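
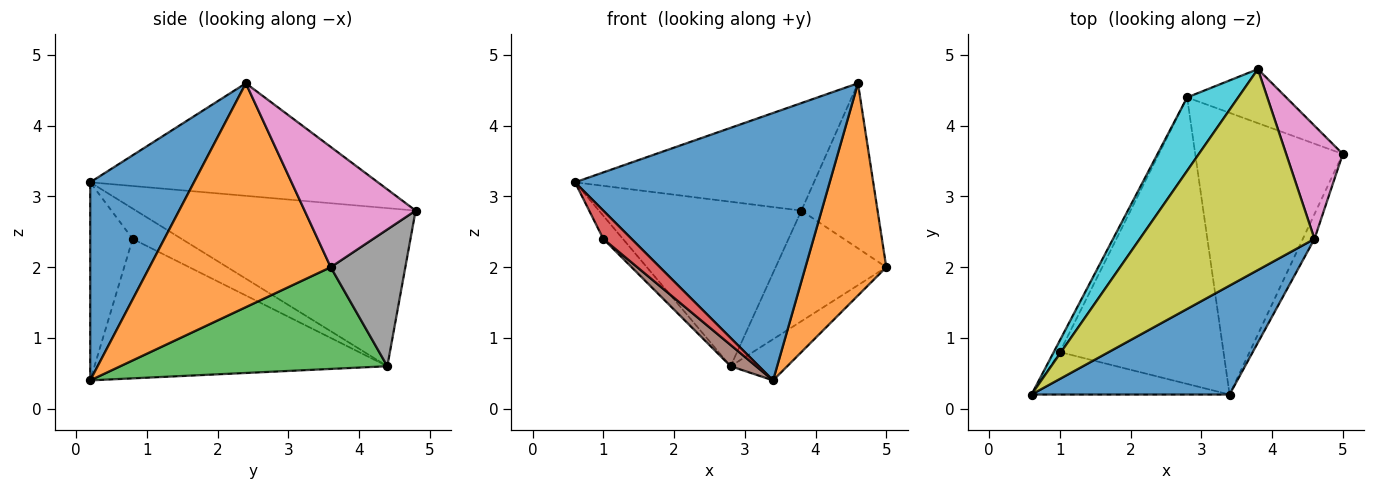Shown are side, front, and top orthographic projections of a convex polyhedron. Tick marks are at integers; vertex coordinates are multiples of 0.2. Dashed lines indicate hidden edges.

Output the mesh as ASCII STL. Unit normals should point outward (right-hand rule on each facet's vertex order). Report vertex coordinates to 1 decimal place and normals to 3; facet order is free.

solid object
 facet normal 0.353 -0.866 0.353
  outer loop
   vertex 4.6 2.4 4.6
   vertex 0.6 0.2 3.2
   vertex 3.4 0.2 0.4
  endloop
 endfacet
 facet normal 0.912 -0.407 -0.047
  outer loop
   vertex 4.6 2.4 4.6
   vertex 3.4 0.2 0.4
   vertex 5.0 3.6 2.0
  endloop
 endfacet
 facet normal 0.564 0.119 -0.817
  outer loop
   vertex 2.8 4.4 0.6
   vertex 5.0 3.6 2.0
   vertex 3.4 0.2 0.4
  endloop
 endfacet
 facet normal -0.640 -0.426 -0.640
  outer loop
   vertex 1.0 0.8 2.4
   vertex 3.4 0.2 0.4
   vertex 0.6 0.2 3.2
  endloop
 endfacet
 facet normal -0.913 0.365 -0.183
  outer loop
   vertex 1.0 0.8 2.4
   vertex 0.6 0.2 3.2
   vertex 2.8 4.4 0.6
  endloop
 endfacet
 facet normal -0.647 -0.056 -0.760
  outer loop
   vertex 1.0 0.8 2.4
   vertex 2.8 4.4 0.6
   vertex 3.4 0.2 0.4
  endloop
 endfacet
 facet normal 0.769 0.528 0.362
  outer loop
   vertex 3.8 4.8 2.8
   vertex 4.6 2.4 4.6
   vertex 5.0 3.6 2.0
  endloop
 endfacet
 facet normal 0.518 0.768 -0.375
  outer loop
   vertex 3.8 4.8 2.8
   vertex 5.0 3.6 2.0
   vertex 2.8 4.4 0.6
  endloop
 endfacet
 facet normal -0.494 0.410 0.767
  outer loop
   vertex 3.8 4.8 2.8
   vertex 0.6 0.2 3.2
   vertex 4.6 2.4 4.6
  endloop
 endfacet
 facet normal -0.784 0.567 0.253
  outer loop
   vertex 3.8 4.8 2.8
   vertex 2.8 4.4 0.6
   vertex 0.6 0.2 3.2
  endloop
 endfacet
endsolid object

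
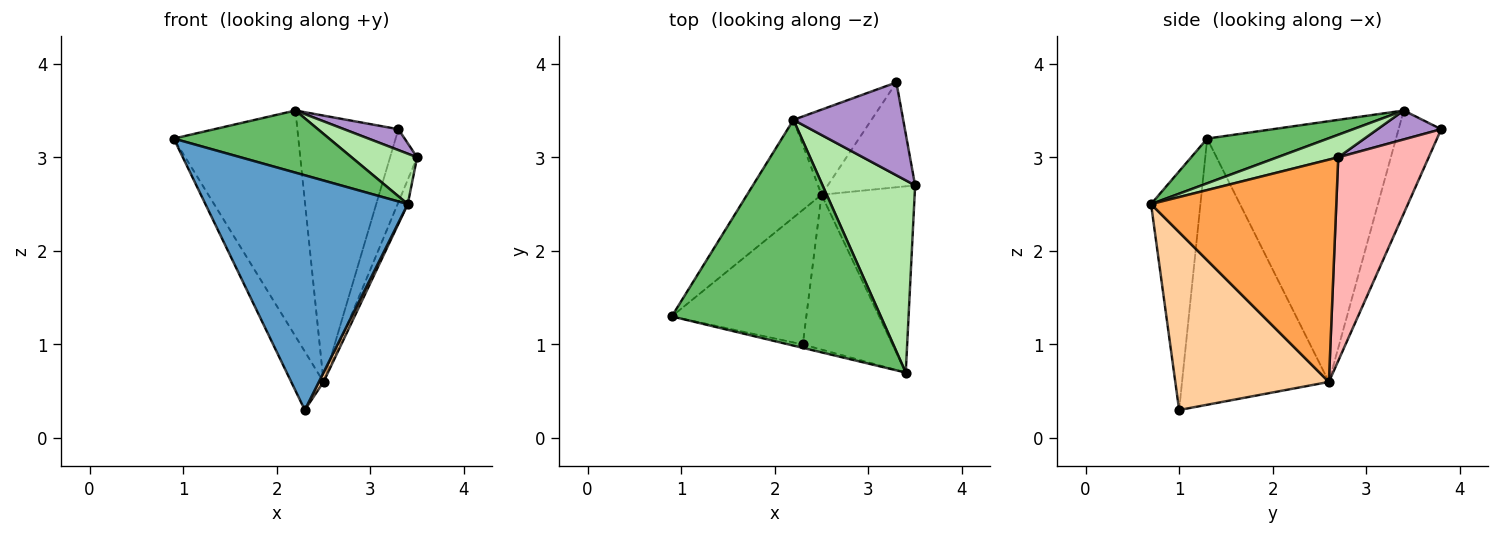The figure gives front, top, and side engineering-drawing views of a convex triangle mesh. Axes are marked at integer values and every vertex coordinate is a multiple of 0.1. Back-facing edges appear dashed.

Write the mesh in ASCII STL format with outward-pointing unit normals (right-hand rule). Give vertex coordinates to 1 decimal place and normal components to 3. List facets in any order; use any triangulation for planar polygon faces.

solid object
 facet normal -0.237 -0.971 -0.014
  outer loop
   vertex 2.3 1.0 0.3
   vertex 3.4 0.7 2.5
   vertex 0.9 1.3 3.2
  endloop
 endfacet
 facet normal -0.876 0.192 -0.443
  outer loop
   vertex 2.5 2.6 0.6
   vertex 2.3 1.0 0.3
   vertex 0.9 1.3 3.2
  endloop
 endfacet
 facet normal 0.921 0.050 -0.386
  outer loop
   vertex 2.5 2.6 0.6
   vertex 3.5 2.7 3.0
   vertex 3.4 0.7 2.5
  endloop
 endfacet
 facet normal 0.893 -0.027 -0.450
  outer loop
   vertex 2.5 2.6 0.6
   vertex 3.4 0.7 2.5
   vertex 2.3 1.0 0.3
  endloop
 endfacet
 facet normal 0.202 -0.260 0.944
  outer loop
   vertex 2.2 3.4 3.5
   vertex 0.9 1.3 3.2
   vertex 3.4 0.7 2.5
  endloop
 endfacet
 facet normal 0.229 -0.247 0.942
  outer loop
   vertex 2.2 3.4 3.5
   vertex 3.4 0.7 2.5
   vertex 3.5 2.7 3.0
  endloop
 endfacet
 facet normal -0.812 0.536 -0.232
  outer loop
   vertex 2.2 3.4 3.5
   vertex 2.5 2.6 0.6
   vertex 0.9 1.3 3.2
  endloop
 endfacet
 facet normal 0.886 0.265 -0.380
  outer loop
   vertex 3.3 3.8 3.3
   vertex 3.5 2.7 3.0
   vertex 2.5 2.6 0.6
  endloop
 endfacet
 facet normal 0.249 -0.212 0.945
  outer loop
   vertex 3.3 3.8 3.3
   vertex 2.2 3.4 3.5
   vertex 3.5 2.7 3.0
  endloop
 endfacet
 facet normal -0.373 0.884 -0.282
  outer loop
   vertex 3.3 3.8 3.3
   vertex 2.5 2.6 0.6
   vertex 2.2 3.4 3.5
  endloop
 endfacet
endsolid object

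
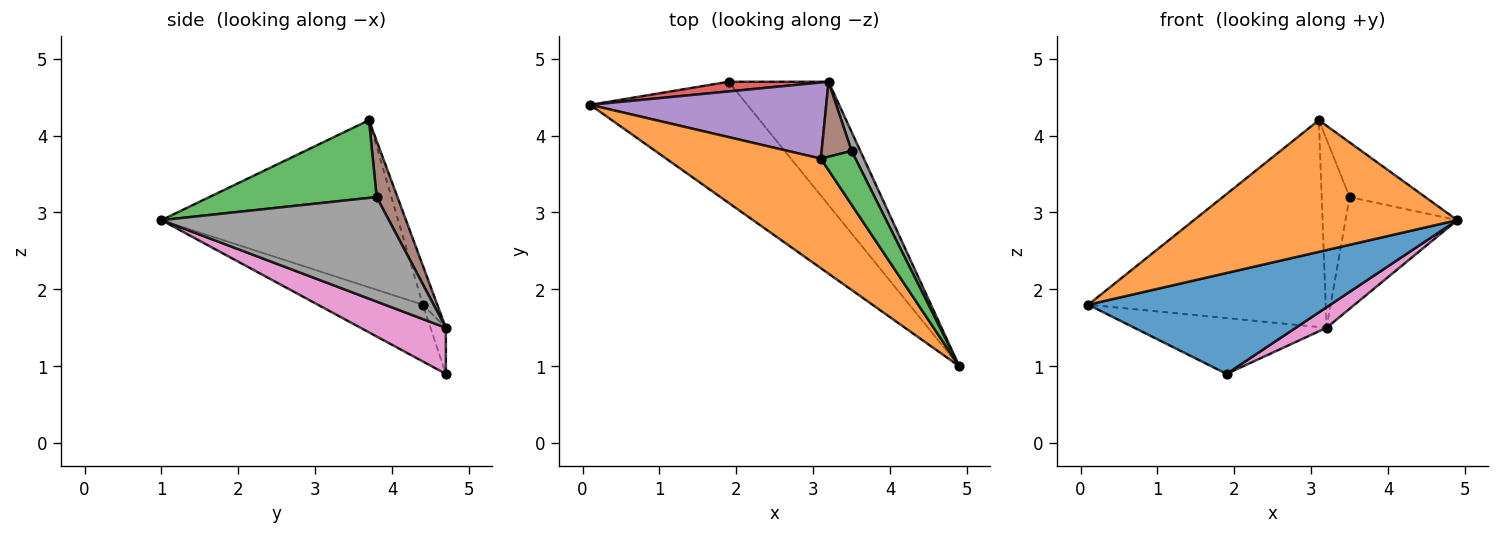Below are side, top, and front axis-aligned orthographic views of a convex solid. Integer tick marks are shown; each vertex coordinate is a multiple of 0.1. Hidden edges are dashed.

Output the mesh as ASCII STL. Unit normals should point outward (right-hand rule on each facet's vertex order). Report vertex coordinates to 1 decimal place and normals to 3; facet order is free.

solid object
 facet normal -0.267 -0.617 -0.740
  outer loop
   vertex 1.9 4.7 0.9
   vertex 4.9 1.0 2.9
   vertex 0.1 4.4 1.8
  endloop
 endfacet
 facet normal -0.569 -0.632 0.526
  outer loop
   vertex 3.1 3.7 4.2
   vertex 0.1 4.4 1.8
   vertex 4.9 1.0 2.9
  endloop
 endfacet
 facet normal 0.844 0.382 0.376
  outer loop
   vertex 3.5 3.8 3.2
   vertex 3.1 3.7 4.2
   vertex 4.9 1.0 2.9
  endloop
 endfacet
 facet normal -0.079 0.982 0.170
  outer loop
   vertex 3.2 4.7 1.5
   vertex 1.9 4.7 0.9
   vertex 0.1 4.4 1.8
  endloop
 endfacet
 facet normal -0.057 0.937 0.345
  outer loop
   vertex 3.2 4.7 1.5
   vertex 0.1 4.4 1.8
   vertex 3.1 3.7 4.2
  endloop
 endfacet
 facet normal 0.569 0.764 0.304
  outer loop
   vertex 3.2 4.7 1.5
   vertex 3.1 3.7 4.2
   vertex 3.5 3.8 3.2
  endloop
 endfacet
 facet normal 0.414 -0.149 -0.898
  outer loop
   vertex 3.2 4.7 1.5
   vertex 4.9 1.0 2.9
   vertex 1.9 4.7 0.9
  endloop
 endfacet
 facet normal 0.895 0.440 0.075
  outer loop
   vertex 3.2 4.7 1.5
   vertex 3.5 3.8 3.2
   vertex 4.9 1.0 2.9
  endloop
 endfacet
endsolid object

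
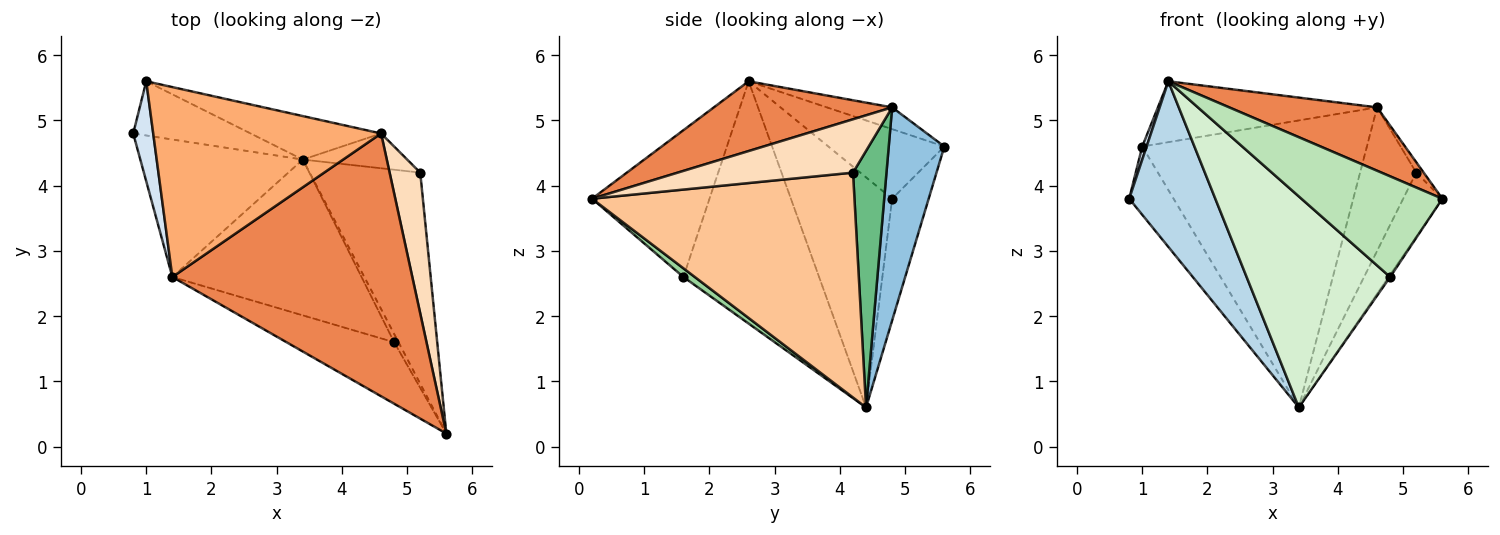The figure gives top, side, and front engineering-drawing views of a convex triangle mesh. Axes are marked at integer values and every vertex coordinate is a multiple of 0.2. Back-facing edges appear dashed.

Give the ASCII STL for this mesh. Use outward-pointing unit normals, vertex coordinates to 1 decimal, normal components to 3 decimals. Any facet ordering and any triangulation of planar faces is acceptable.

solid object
 facet normal -0.542 0.658 -0.523
  outer loop
   vertex 1.0 5.6 4.6
   vertex 3.4 4.4 0.6
   vertex 0.8 4.8 3.8
  endloop
 endfacet
 facet normal 0.238 0.960 -0.146
  outer loop
   vertex 4.6 4.8 5.2
   vertex 3.4 4.4 0.6
   vertex 1.0 5.6 4.6
  endloop
 endfacet
 facet normal -0.671 -0.571 -0.474
  outer loop
   vertex 1.4 2.6 5.6
   vertex 0.8 4.8 3.8
   vertex 3.4 4.4 0.6
  endloop
 endfacet
 facet normal -0.960 -0.036 0.276
  outer loop
   vertex 1.4 2.6 5.6
   vertex 1.0 5.6 4.6
   vertex 0.8 4.8 3.8
  endloop
 endfacet
 facet normal 0.272 -0.226 0.935
  outer loop
   vertex 1.4 2.6 5.6
   vertex 5.6 0.2 3.8
   vertex 4.6 4.8 5.2
  endloop
 endfacet
 facet normal -0.090 0.304 0.948
  outer loop
   vertex 1.4 2.6 5.6
   vertex 4.6 4.8 5.2
   vertex 1.0 5.6 4.6
  endloop
 endfacet
 facet normal 0.889 0.133 -0.437
  outer loop
   vertex 5.2 4.2 4.2
   vertex 5.6 0.2 3.8
   vertex 3.4 4.4 0.6
  endloop
 endfacet
 facet normal 0.867 0.037 0.498
  outer loop
   vertex 5.2 4.2 4.2
   vertex 4.6 4.8 5.2
   vertex 5.6 0.2 3.8
  endloop
 endfacet
 facet normal 0.501 0.841 -0.204
  outer loop
   vertex 5.2 4.2 4.2
   vertex 3.4 4.4 0.6
   vertex 4.6 4.8 5.2
  endloop
 endfacet
 facet normal 0.887 0.127 -0.444
  outer loop
   vertex 4.8 1.6 2.6
   vertex 3.4 4.4 0.6
   vertex 5.6 0.2 3.8
  endloop
 endfacet
 facet normal -0.580 -0.695 -0.425
  outer loop
   vertex 4.8 1.6 2.6
   vertex 5.6 0.2 3.8
   vertex 1.4 2.6 5.6
  endloop
 endfacet
 facet normal -0.605 -0.640 -0.473
  outer loop
   vertex 4.8 1.6 2.6
   vertex 1.4 2.6 5.6
   vertex 3.4 4.4 0.6
  endloop
 endfacet
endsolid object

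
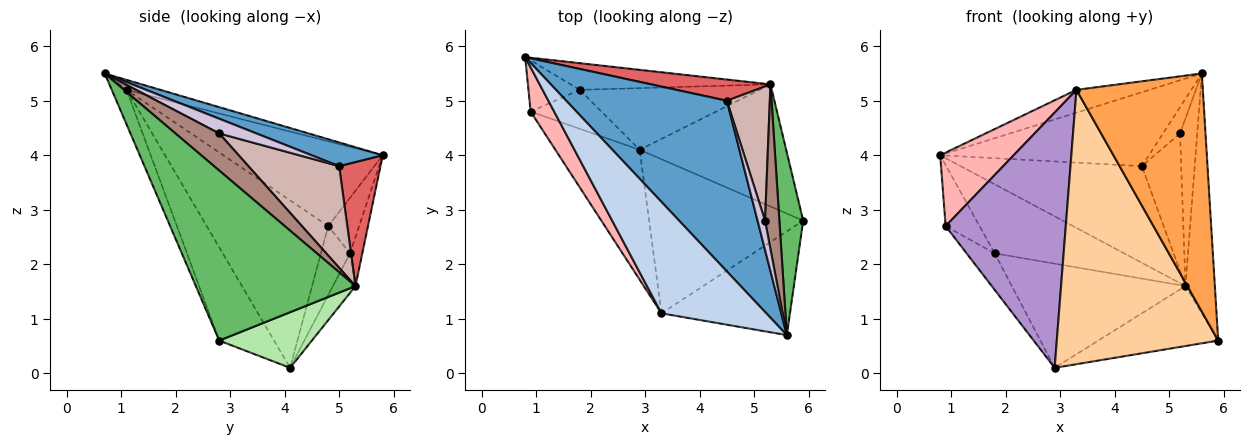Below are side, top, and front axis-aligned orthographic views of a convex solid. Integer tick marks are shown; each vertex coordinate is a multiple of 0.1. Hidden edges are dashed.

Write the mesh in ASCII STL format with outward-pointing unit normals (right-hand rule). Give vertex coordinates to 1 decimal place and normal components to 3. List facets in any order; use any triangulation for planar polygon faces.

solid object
 facet normal 0.134 0.394 0.909
  outer loop
   vertex 4.5 5.0 3.8
   vertex 0.8 5.8 4.0
   vertex 5.6 0.7 5.5
  endloop
 endfacet
 facet normal -0.092 0.200 0.975
  outer loop
   vertex 3.3 1.1 5.2
   vertex 5.6 0.7 5.5
   vertex 0.8 5.8 4.0
  endloop
 endfacet
 facet normal -0.107 -0.912 -0.397
  outer loop
   vertex 3.3 1.1 5.2
   vertex 5.9 2.8 0.6
   vertex 5.6 0.7 5.5
  endloop
 endfacet
 facet normal -0.284 -0.836 -0.469
  outer loop
   vertex 3.3 1.1 5.2
   vertex 2.9 4.1 0.1
   vertex 5.9 2.8 0.6
  endloop
 endfacet
 facet normal 0.974 0.179 0.136
  outer loop
   vertex 5.3 5.3 1.6
   vertex 5.6 0.7 5.5
   vertex 5.9 2.8 0.6
  endloop
 endfacet
 facet normal 0.322 0.417 -0.850
  outer loop
   vertex 5.3 5.3 1.6
   vertex 5.9 2.8 0.6
   vertex 2.9 4.1 0.1
  endloop
 endfacet
 facet normal 0.217 0.953 0.209
  outer loop
   vertex 5.3 5.3 1.6
   vertex 0.8 5.8 4.0
   vertex 4.5 5.0 3.8
  endloop
 endfacet
 facet normal -0.881 -0.406 0.245
  outer loop
   vertex 0.9 4.8 2.7
   vertex 3.3 1.1 5.2
   vertex 0.8 5.8 4.0
  endloop
 endfacet
 facet normal -0.670 -0.662 -0.337
  outer loop
   vertex 0.9 4.8 2.7
   vertex 2.9 4.1 0.1
   vertex 3.3 1.1 5.2
  endloop
 endfacet
 facet normal 0.826 0.377 0.420
  outer loop
   vertex 5.2 2.8 4.4
   vertex 4.5 5.0 3.8
   vertex 5.6 0.7 5.5
  endloop
 endfacet
 facet normal 0.876 0.344 0.339
  outer loop
   vertex 5.2 2.8 4.4
   vertex 5.6 0.7 5.5
   vertex 5.3 5.3 1.6
  endloop
 endfacet
 facet normal 0.855 0.371 0.362
  outer loop
   vertex 5.2 2.8 4.4
   vertex 5.3 5.3 1.6
   vertex 4.5 5.0 3.8
  endloop
 endfacet
 facet normal -0.088 0.929 -0.359
  outer loop
   vertex 1.8 5.2 2.2
   vertex 0.8 5.8 4.0
   vertex 5.3 5.3 1.6
  endloop
 endfacet
 facet normal -0.111 0.855 -0.506
  outer loop
   vertex 1.8 5.2 2.2
   vertex 5.3 5.3 1.6
   vertex 2.9 4.1 0.1
  endloop
 endfacet
 facet normal -0.572 0.628 -0.527
  outer loop
   vertex 1.8 5.2 2.2
   vertex 0.9 4.8 2.7
   vertex 0.8 5.8 4.0
  endloop
 endfacet
 facet normal -0.579 0.558 -0.595
  outer loop
   vertex 1.8 5.2 2.2
   vertex 2.9 4.1 0.1
   vertex 0.9 4.8 2.7
  endloop
 endfacet
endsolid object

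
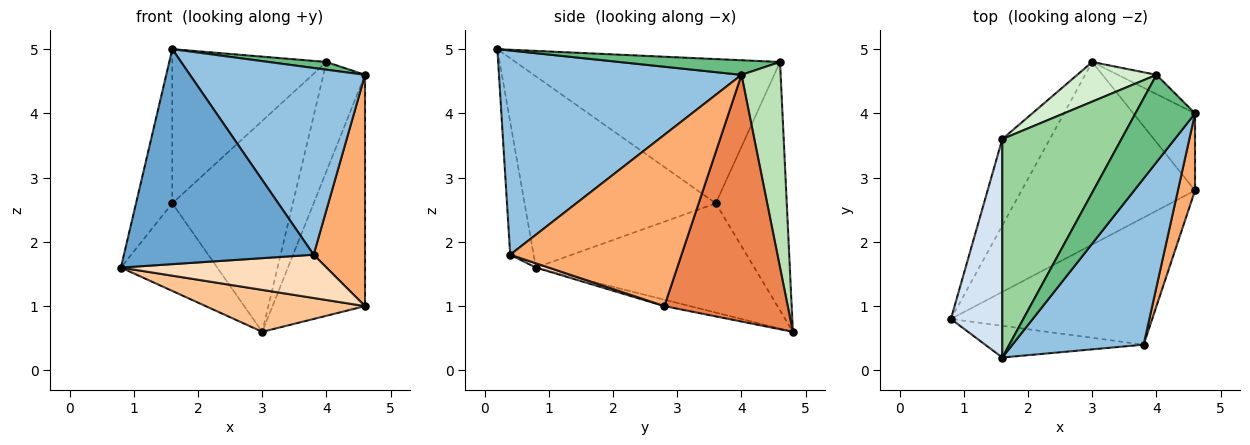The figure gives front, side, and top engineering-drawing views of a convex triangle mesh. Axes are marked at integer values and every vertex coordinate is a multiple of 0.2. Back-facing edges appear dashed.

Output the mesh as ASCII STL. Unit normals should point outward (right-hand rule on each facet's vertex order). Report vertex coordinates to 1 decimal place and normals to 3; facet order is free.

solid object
 facet normal -0.121 -0.982 -0.145
  outer loop
   vertex 3.8 0.4 1.8
   vertex 1.6 0.2 5.0
   vertex 0.8 0.8 1.6
  endloop
 endfacet
 facet normal 0.719 -0.519 0.462
  outer loop
   vertex 3.8 0.4 1.8
   vertex 4.6 4.0 4.6
   vertex 1.6 0.2 5.0
  endloop
 endfacet
 facet normal -0.850 0.375 -0.370
  outer loop
   vertex 1.6 3.6 2.6
   vertex 3.0 4.8 0.6
   vertex 0.8 0.8 1.6
  endloop
 endfacet
 facet normal -0.950 0.180 0.255
  outer loop
   vertex 1.6 3.6 2.6
   vertex 0.8 0.8 1.6
   vertex 1.6 0.2 5.0
  endloop
 endfacet
 facet normal 0.784 0.588 -0.196
  outer loop
   vertex 4.6 2.8 1.0
   vertex 3.0 4.8 0.6
   vertex 4.6 4.0 4.6
  endloop
 endfacet
 facet normal 0.953 -0.286 0.095
  outer loop
   vertex 4.6 2.8 1.0
   vertex 4.6 4.0 4.6
   vertex 3.8 0.4 1.8
  endloop
 endfacet
 facet normal -0.036 -0.224 -0.974
  outer loop
   vertex 4.6 2.8 1.0
   vertex 0.8 0.8 1.6
   vertex 3.0 4.8 0.6
  endloop
 endfacet
 facet normal 0.020 -0.322 -0.946
  outer loop
   vertex 4.6 2.8 1.0
   vertex 3.8 0.4 1.8
   vertex 0.8 0.8 1.6
  endloop
 endfacet
 facet normal 0.237 -0.085 0.968
  outer loop
   vertex 4.0 4.6 4.8
   vertex 1.6 0.2 5.0
   vertex 4.6 4.0 4.6
  endloop
 endfacet
 facet normal -0.703 0.410 0.581
  outer loop
   vertex 4.0 4.6 4.8
   vertex 1.6 3.6 2.6
   vertex 1.6 0.2 5.0
  endloop
 endfacet
 facet normal 0.680 0.722 -0.127
  outer loop
   vertex 4.0 4.6 4.8
   vertex 4.6 4.0 4.6
   vertex 3.0 4.8 0.6
  endloop
 endfacet
 facet normal -0.501 0.851 0.160
  outer loop
   vertex 4.0 4.6 4.8
   vertex 3.0 4.8 0.6
   vertex 1.6 3.6 2.6
  endloop
 endfacet
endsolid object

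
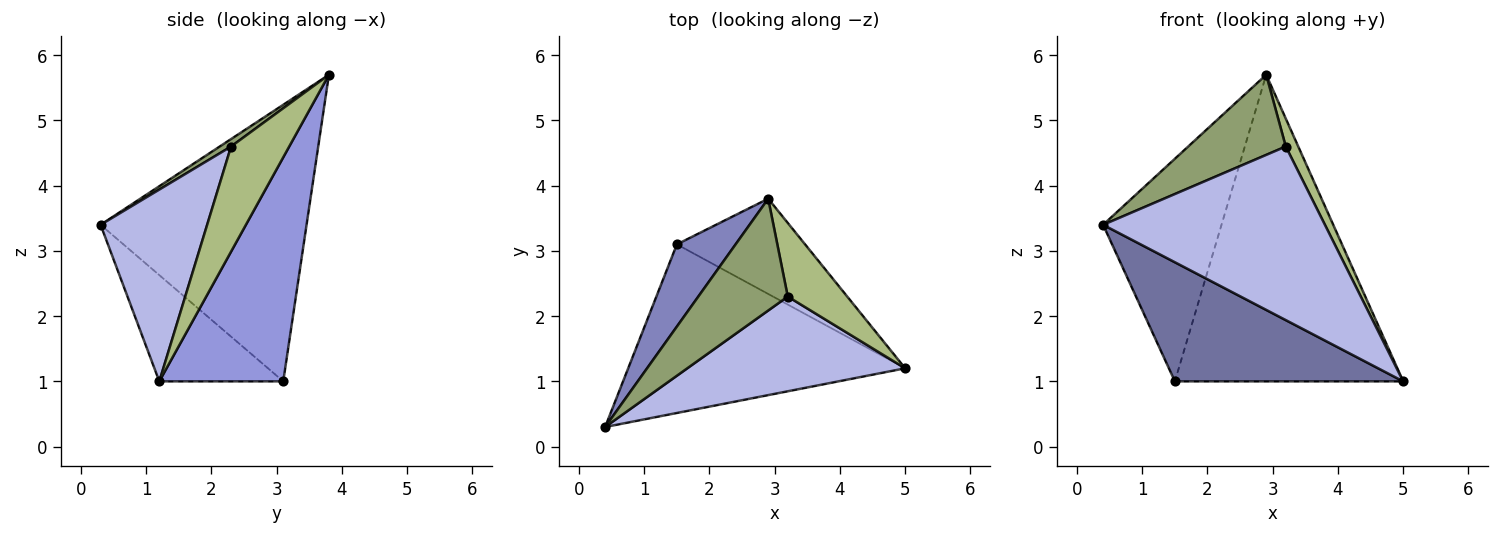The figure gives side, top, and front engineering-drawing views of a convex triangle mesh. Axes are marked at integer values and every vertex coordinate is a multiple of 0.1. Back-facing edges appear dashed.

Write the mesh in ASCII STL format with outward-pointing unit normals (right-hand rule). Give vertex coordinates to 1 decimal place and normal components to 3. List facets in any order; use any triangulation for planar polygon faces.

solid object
 facet normal -0.299 -0.551 -0.779
  outer loop
   vertex 1.5 3.1 1.0
   vertex 5.0 1.2 1.0
   vertex 0.4 0.3 3.4
  endloop
 endfacet
 facet normal -0.853 0.490 0.181
  outer loop
   vertex 1.5 3.1 1.0
   vertex 0.4 0.3 3.4
   vertex 2.9 3.8 5.7
  endloop
 endfacet
 facet normal 0.460 0.848 -0.263
  outer loop
   vertex 1.5 3.1 1.0
   vertex 2.9 3.8 5.7
   vertex 5.0 1.2 1.0
  endloop
 endfacet
 facet normal 0.389 -0.809 0.441
  outer loop
   vertex 3.2 2.3 4.6
   vertex 0.4 0.3 3.4
   vertex 5.0 1.2 1.0
  endloop
 endfacet
 facet normal 0.068 -0.581 0.811
  outer loop
   vertex 3.2 2.3 4.6
   vertex 2.9 3.8 5.7
   vertex 0.4 0.3 3.4
  endloop
 endfacet
 facet normal 0.856 -0.184 0.484
  outer loop
   vertex 3.2 2.3 4.6
   vertex 5.0 1.2 1.0
   vertex 2.9 3.8 5.7
  endloop
 endfacet
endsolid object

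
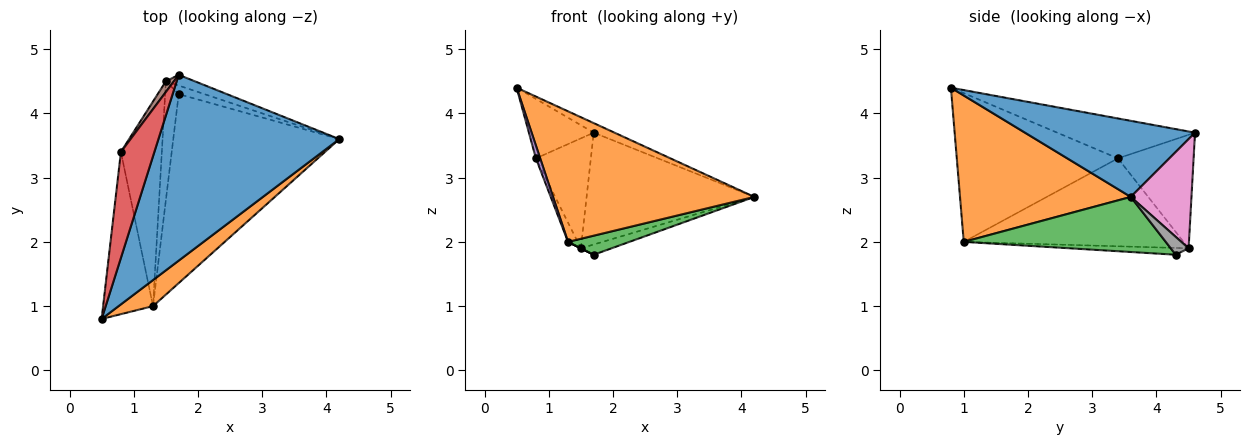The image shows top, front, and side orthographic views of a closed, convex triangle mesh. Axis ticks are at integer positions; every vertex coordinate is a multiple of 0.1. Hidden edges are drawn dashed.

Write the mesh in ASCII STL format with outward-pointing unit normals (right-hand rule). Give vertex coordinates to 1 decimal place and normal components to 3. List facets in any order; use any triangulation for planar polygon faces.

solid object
 facet normal 0.387 0.047 0.921
  outer loop
   vertex 1.7 4.6 3.7
   vertex 0.5 0.8 4.4
   vertex 4.2 3.6 2.7
  endloop
 endfacet
 facet normal 0.640 -0.754 0.150
  outer loop
   vertex 1.3 1.0 2.0
   vertex 4.2 3.6 2.7
   vertex 0.5 0.8 4.4
  endloop
 endfacet
 facet normal 0.313 -0.095 -0.945
  outer loop
   vertex 1.3 1.0 2.0
   vertex 1.7 4.3 1.8
   vertex 4.2 3.6 2.7
  endloop
 endfacet
 facet normal -0.721 0.339 0.605
  outer loop
   vertex 0.8 3.4 3.3
   vertex 0.5 0.8 4.4
   vertex 1.7 4.6 3.7
  endloop
 endfacet
 facet normal -0.948 -0.025 -0.318
  outer loop
   vertex 0.8 3.4 3.3
   vertex 1.3 1.0 2.0
   vertex 0.5 0.8 4.4
  endloop
 endfacet
 facet normal -0.808 0.587 0.057
  outer loop
   vertex 1.5 4.5 1.9
   vertex 0.8 3.4 3.3
   vertex 1.7 4.6 3.7
  endloop
 endfacet
 facet normal 0.339 0.937 -0.090
  outer loop
   vertex 1.5 4.5 1.9
   vertex 1.7 4.6 3.7
   vertex 4.2 3.6 2.7
  endloop
 endfacet
 facet normal 0.407 0.700 -0.586
  outer loop
   vertex 1.5 4.5 1.9
   vertex 4.2 3.6 2.7
   vertex 1.7 4.3 1.8
  endloop
 endfacet
 facet normal -0.447 0.000 -0.894
  outer loop
   vertex 1.5 4.5 1.9
   vertex 1.7 4.3 1.8
   vertex 1.3 1.0 2.0
  endloop
 endfacet
 facet normal -0.906 0.040 -0.422
  outer loop
   vertex 1.5 4.5 1.9
   vertex 1.3 1.0 2.0
   vertex 0.8 3.4 3.3
  endloop
 endfacet
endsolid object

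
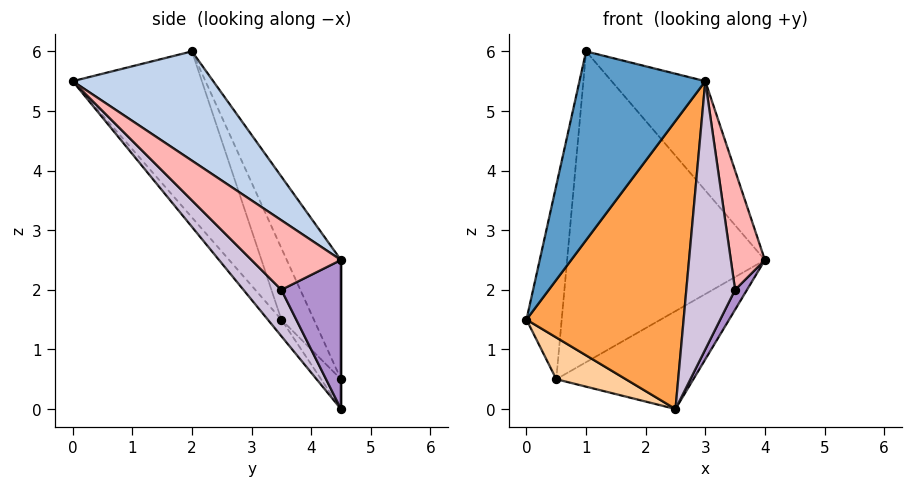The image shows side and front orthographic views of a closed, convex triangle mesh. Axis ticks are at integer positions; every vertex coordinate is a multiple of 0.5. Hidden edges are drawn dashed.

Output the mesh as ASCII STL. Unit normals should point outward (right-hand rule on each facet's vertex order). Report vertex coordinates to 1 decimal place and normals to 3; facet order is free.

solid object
 facet normal -0.714 -0.696 -0.073
  outer loop
   vertex 1.0 2.0 6.0
   vertex 0.0 3.5 1.5
   vertex 3.0 0.0 5.5
  endloop
 endfacet
 facet normal 0.557 0.371 0.743
  outer loop
   vertex 1.0 2.0 6.0
   vertex 3.0 0.0 5.5
   vertex 4.0 4.5 2.5
  endloop
 endfacet
 facet normal -0.067 -0.775 -0.628
  outer loop
   vertex 2.5 4.5 0.0
   vertex 3.0 0.0 5.5
   vertex 0.0 3.5 1.5
  endloop
 endfacet
 facet normal -0.185 -0.647 -0.740
  outer loop
   vertex 0.5 4.5 0.5
   vertex 2.5 4.5 0.0
   vertex 0.0 3.5 1.5
  endloop
 endfacet
 facet normal 0.000 1.000 0.000
  outer loop
   vertex 0.5 4.5 0.5
   vertex 4.0 4.5 2.5
   vertex 2.5 4.5 0.0
  endloop
 endfacet
 facet normal -0.631 0.683 0.368
  outer loop
   vertex 0.5 4.5 0.5
   vertex 0.0 3.5 1.5
   vertex 1.0 2.0 6.0
  endloop
 endfacet
 facet normal -0.240 0.875 0.420
  outer loop
   vertex 0.5 4.5 0.5
   vertex 1.0 2.0 6.0
   vertex 4.0 4.5 2.5
  endloop
 endfacet
 facet normal 0.912 -0.347 -0.217
  outer loop
   vertex 3.5 3.5 2.0
   vertex 4.0 4.5 2.5
   vertex 3.0 0.0 5.5
  endloop
 endfacet
 facet normal 0.845 -0.169 -0.507
  outer loop
   vertex 3.5 3.5 2.0
   vertex 2.5 4.5 0.0
   vertex 4.0 4.5 2.5
  endloop
 endfacet
 facet normal 0.503 -0.646 -0.574
  outer loop
   vertex 3.5 3.5 2.0
   vertex 3.0 0.0 5.5
   vertex 2.5 4.5 0.0
  endloop
 endfacet
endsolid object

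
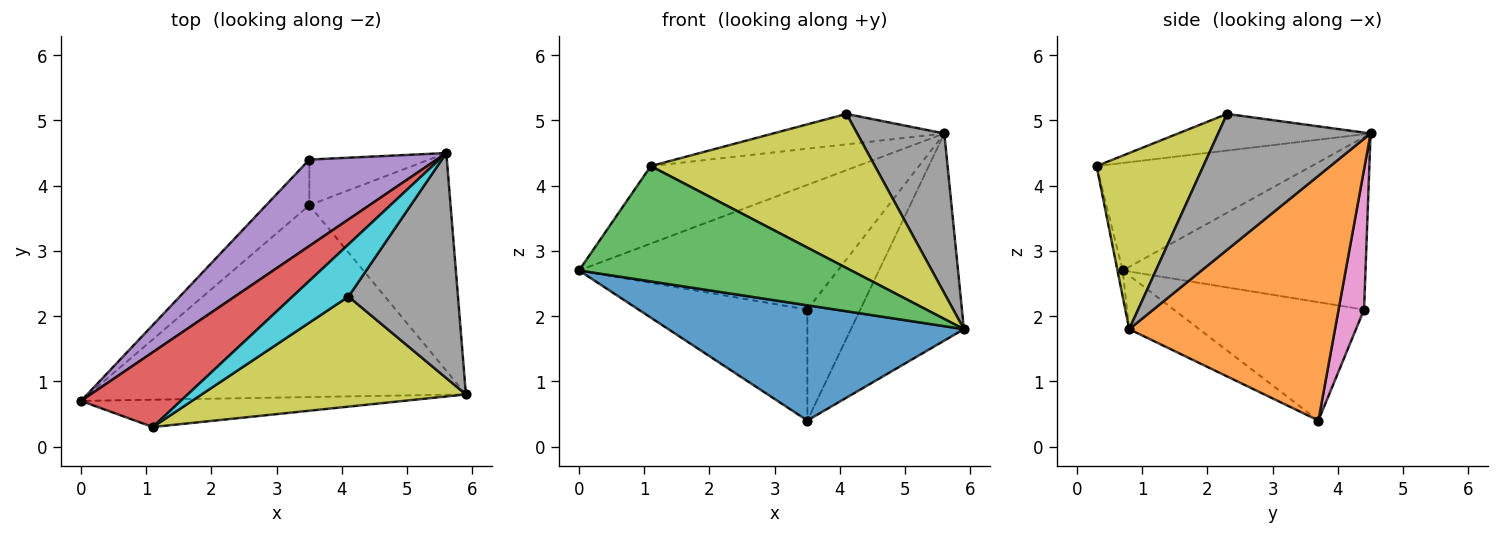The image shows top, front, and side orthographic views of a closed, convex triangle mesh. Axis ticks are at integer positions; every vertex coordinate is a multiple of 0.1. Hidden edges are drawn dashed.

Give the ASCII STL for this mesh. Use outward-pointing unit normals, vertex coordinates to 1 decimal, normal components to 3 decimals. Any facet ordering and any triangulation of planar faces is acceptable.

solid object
 facet normal -0.121 -0.511 -0.851
  outer loop
   vertex 3.5 3.7 0.4
   vertex 5.9 0.8 1.8
   vertex 0.0 0.7 2.7
  endloop
 endfacet
 facet normal 0.782 0.429 -0.451
  outer loop
   vertex 3.5 3.7 0.4
   vertex 5.6 4.5 4.8
   vertex 5.9 0.8 1.8
  endloop
 endfacet
 facet normal -0.019 -0.973 -0.230
  outer loop
   vertex 1.1 0.3 4.3
   vertex 0.0 0.7 2.7
   vertex 5.9 0.8 1.8
  endloop
 endfacet
 facet normal -0.599 0.576 0.556
  outer loop
   vertex 1.1 0.3 4.3
   vertex 5.6 4.5 4.8
   vertex 0.0 0.7 2.7
  endloop
 endfacet
 facet normal -0.611 0.651 0.451
  outer loop
   vertex 3.5 4.4 2.1
   vertex 0.0 0.7 2.7
   vertex 5.6 4.5 4.8
  endloop
 endfacet
 facet normal -0.722 0.640 -0.264
  outer loop
   vertex 3.5 4.4 2.1
   vertex 3.5 3.7 0.4
   vertex 0.0 0.7 2.7
  endloop
 endfacet
 facet normal 0.407 0.845 -0.348
  outer loop
   vertex 3.5 4.4 2.1
   vertex 5.6 4.5 4.8
   vertex 3.5 3.7 0.4
  endloop
 endfacet
 facet normal 0.711 -0.407 0.573
  outer loop
   vertex 4.1 2.3 5.1
   vertex 5.9 0.8 1.8
   vertex 5.6 4.5 4.8
  endloop
 endfacet
 facet normal 0.361 -0.759 0.542
  outer loop
   vertex 4.1 2.3 5.1
   vertex 1.1 0.3 4.3
   vertex 5.9 0.8 1.8
  endloop
 endfacet
 facet normal -0.493 0.438 0.752
  outer loop
   vertex 4.1 2.3 5.1
   vertex 5.6 4.5 4.8
   vertex 1.1 0.3 4.3
  endloop
 endfacet
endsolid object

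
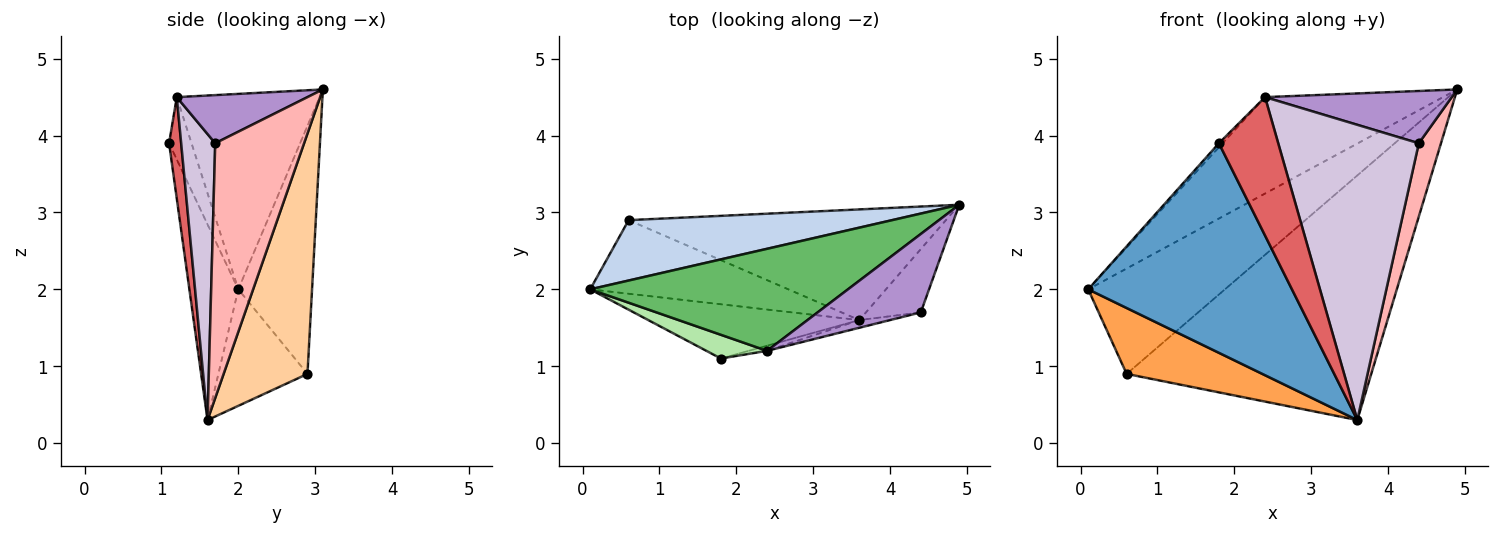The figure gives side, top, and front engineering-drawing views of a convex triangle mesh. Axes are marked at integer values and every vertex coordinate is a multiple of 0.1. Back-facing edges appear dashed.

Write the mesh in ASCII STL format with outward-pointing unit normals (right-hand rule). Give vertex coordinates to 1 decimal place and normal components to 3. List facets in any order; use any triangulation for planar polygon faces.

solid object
 facet normal -0.226 -0.943 -0.244
  outer loop
   vertex 3.6 1.6 0.3
   vertex 1.8 1.1 3.9
   vertex 0.1 2.0 2.0
  endloop
 endfacet
 facet normal -0.424 0.786 0.450
  outer loop
   vertex 0.6 2.9 0.9
   vertex 0.1 2.0 2.0
   vertex 4.9 3.1 4.6
  endloop
 endfacet
 facet normal -0.401 -0.611 -0.682
  outer loop
   vertex 0.6 2.9 0.9
   vertex 3.6 1.6 0.3
   vertex 0.1 2.0 2.0
  endloop
 endfacet
 facet normal 0.298 0.870 -0.393
  outer loop
   vertex 0.6 2.9 0.9
   vertex 4.9 3.1 4.6
   vertex 3.6 1.6 0.3
  endloop
 endfacet
 facet normal -0.483 0.602 0.637
  outer loop
   vertex 2.4 1.2 4.5
   vertex 4.9 3.1 4.6
   vertex 0.1 2.0 2.0
  endloop
 endfacet
 facet normal -0.712 0.117 0.692
  outer loop
   vertex 2.4 1.2 4.5
   vertex 0.1 2.0 2.0
   vertex 1.8 1.1 3.9
  endloop
 endfacet
 facet normal 0.199 -0.979 -0.036
  outer loop
   vertex 2.4 1.2 4.5
   vertex 1.8 1.1 3.9
   vertex 3.6 1.6 0.3
  endloop
 endfacet
 facet normal 0.950 -0.237 -0.204
  outer loop
   vertex 4.4 1.7 3.9
   vertex 3.6 1.6 0.3
   vertex 4.9 3.1 4.6
  endloop
 endfacet
 facet normal 0.362 -0.517 0.776
  outer loop
   vertex 4.4 1.7 3.9
   vertex 4.9 3.1 4.6
   vertex 2.4 1.2 4.5
  endloop
 endfacet
 facet normal 0.235 -0.972 -0.025
  outer loop
   vertex 4.4 1.7 3.9
   vertex 2.4 1.2 4.5
   vertex 3.6 1.6 0.3
  endloop
 endfacet
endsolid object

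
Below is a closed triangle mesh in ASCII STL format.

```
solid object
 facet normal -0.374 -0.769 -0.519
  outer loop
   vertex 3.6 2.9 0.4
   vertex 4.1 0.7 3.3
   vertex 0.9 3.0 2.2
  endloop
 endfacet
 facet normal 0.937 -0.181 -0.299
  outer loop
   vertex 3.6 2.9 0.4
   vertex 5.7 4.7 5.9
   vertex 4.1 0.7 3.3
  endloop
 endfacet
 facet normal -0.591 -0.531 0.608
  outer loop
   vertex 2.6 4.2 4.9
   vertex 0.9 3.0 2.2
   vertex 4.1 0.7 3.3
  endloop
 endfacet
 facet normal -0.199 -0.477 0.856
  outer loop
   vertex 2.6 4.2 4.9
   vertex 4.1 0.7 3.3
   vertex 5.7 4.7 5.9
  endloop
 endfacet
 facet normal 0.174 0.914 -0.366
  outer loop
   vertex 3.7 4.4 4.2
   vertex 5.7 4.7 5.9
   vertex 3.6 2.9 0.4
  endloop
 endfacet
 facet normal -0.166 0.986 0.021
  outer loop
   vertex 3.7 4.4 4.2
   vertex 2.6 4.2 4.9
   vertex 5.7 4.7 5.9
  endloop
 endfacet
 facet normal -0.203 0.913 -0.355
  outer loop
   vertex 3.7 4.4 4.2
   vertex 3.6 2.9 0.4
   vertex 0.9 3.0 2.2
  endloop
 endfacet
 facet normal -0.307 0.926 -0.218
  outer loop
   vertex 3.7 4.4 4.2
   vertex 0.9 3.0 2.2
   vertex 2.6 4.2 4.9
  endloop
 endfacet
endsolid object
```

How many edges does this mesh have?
12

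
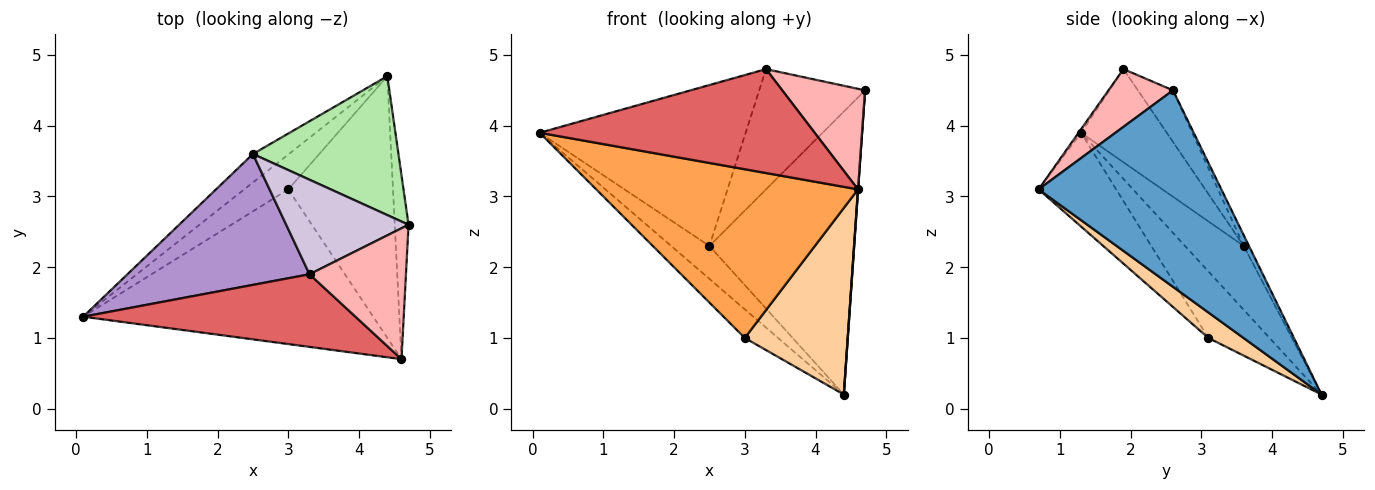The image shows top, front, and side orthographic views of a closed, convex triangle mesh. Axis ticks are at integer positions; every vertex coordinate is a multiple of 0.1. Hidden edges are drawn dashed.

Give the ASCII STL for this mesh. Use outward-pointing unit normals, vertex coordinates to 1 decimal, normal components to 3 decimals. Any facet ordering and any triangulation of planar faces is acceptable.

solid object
 facet normal 0.998 -0.001 -0.070
  outer loop
   vertex 4.6 0.7 3.1
   vertex 4.4 4.7 0.2
   vertex 4.7 2.6 4.5
  endloop
 endfacet
 facet normal -0.759 0.413 -0.503
  outer loop
   vertex 3.0 3.1 1.0
   vertex 0.1 1.3 3.9
   vertex 4.4 4.7 0.2
  endloop
 endfacet
 facet normal -0.213 -0.720 -0.660
  outer loop
   vertex 3.0 3.1 1.0
   vertex 4.6 0.7 3.1
   vertex 0.1 1.3 3.9
  endloop
 endfacet
 facet normal 0.194 -0.569 -0.799
  outer loop
   vertex 3.0 3.1 1.0
   vertex 4.4 4.7 0.2
   vertex 4.6 0.7 3.1
  endloop
 endfacet
 facet normal -0.758 0.494 -0.427
  outer loop
   vertex 2.5 3.6 2.3
   vertex 4.4 4.7 0.2
   vertex 0.1 1.3 3.9
  endloop
 endfacet
 facet normal -0.033 0.897 0.440
  outer loop
   vertex 2.5 3.6 2.3
   vertex 4.7 2.6 4.5
   vertex 4.4 4.7 0.2
  endloop
 endfacet
 facet normal -0.007 -0.820 0.573
  outer loop
   vertex 3.3 1.9 4.8
   vertex 0.1 1.3 3.9
   vertex 4.6 0.7 3.1
  endloop
 endfacet
 facet normal 0.429 -0.550 0.716
  outer loop
   vertex 3.3 1.9 4.8
   vertex 4.6 0.7 3.1
   vertex 4.7 2.6 4.5
  endloop
 endfacet
 facet normal -0.307 0.738 0.600
  outer loop
   vertex 3.3 1.9 4.8
   vertex 2.5 3.6 2.3
   vertex 0.1 1.3 3.9
  endloop
 endfacet
 facet normal -0.252 0.761 0.598
  outer loop
   vertex 3.3 1.9 4.8
   vertex 4.7 2.6 4.5
   vertex 2.5 3.6 2.3
  endloop
 endfacet
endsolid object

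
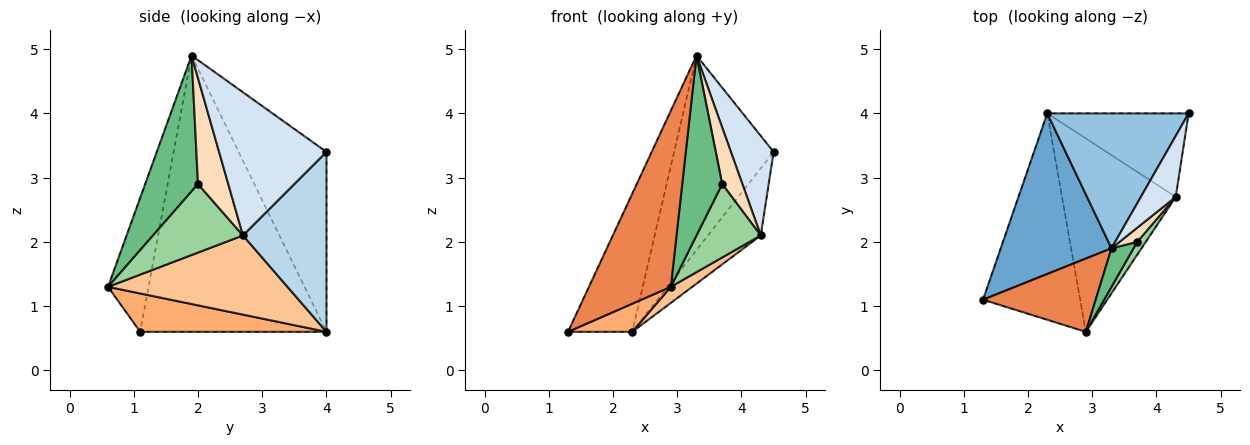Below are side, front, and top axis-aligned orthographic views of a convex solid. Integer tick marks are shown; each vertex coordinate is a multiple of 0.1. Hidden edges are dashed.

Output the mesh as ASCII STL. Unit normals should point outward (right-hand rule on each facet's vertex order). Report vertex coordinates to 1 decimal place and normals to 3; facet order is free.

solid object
 facet normal -0.884 0.305 0.354
  outer loop
   vertex 3.3 1.9 4.9
   vertex 2.3 4.0 0.6
   vertex 1.3 1.1 0.6
  endloop
 endfacet
 facet normal -0.587 0.665 0.461
  outer loop
   vertex 3.3 1.9 4.9
   vertex 4.5 4.0 3.4
   vertex 2.3 4.0 0.6
  endloop
 endfacet
 facet normal 0.704 0.445 -0.553
  outer loop
   vertex 4.3 2.7 2.1
   vertex 2.3 4.0 0.6
   vertex 4.5 4.0 3.4
  endloop
 endfacet
 facet normal 0.906 -0.360 0.221
  outer loop
   vertex 4.3 2.7 2.1
   vertex 4.5 4.0 3.4
   vertex 3.3 1.9 4.9
  endloop
 endfacet
 facet normal -0.415 -0.840 0.349
  outer loop
   vertex 2.9 0.6 1.3
   vertex 3.3 1.9 4.9
   vertex 1.3 1.1 0.6
  endloop
 endfacet
 facet normal 0.364 -0.126 -0.923
  outer loop
   vertex 2.9 0.6 1.3
   vertex 1.3 1.1 0.6
   vertex 2.3 4.0 0.6
  endloop
 endfacet
 facet normal 0.570 -0.068 -0.819
  outer loop
   vertex 2.9 0.6 1.3
   vertex 2.3 4.0 0.6
   vertex 4.3 2.7 2.1
  endloop
 endfacet
 facet normal 0.824 -0.549 0.137
  outer loop
   vertex 3.7 2.0 2.9
   vertex 4.3 2.7 2.1
   vertex 3.3 1.9 4.9
  endloop
 endfacet
 facet normal 0.791 -0.598 0.128
  outer loop
   vertex 3.7 2.0 2.9
   vertex 3.3 1.9 4.9
   vertex 2.9 0.6 1.3
  endloop
 endfacet
 facet normal 0.810 -0.578 0.101
  outer loop
   vertex 3.7 2.0 2.9
   vertex 2.9 0.6 1.3
   vertex 4.3 2.7 2.1
  endloop
 endfacet
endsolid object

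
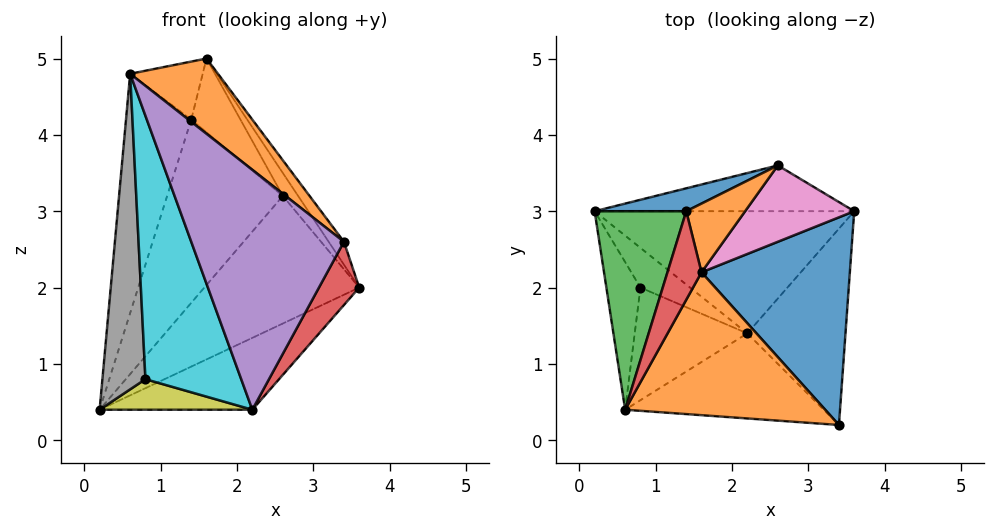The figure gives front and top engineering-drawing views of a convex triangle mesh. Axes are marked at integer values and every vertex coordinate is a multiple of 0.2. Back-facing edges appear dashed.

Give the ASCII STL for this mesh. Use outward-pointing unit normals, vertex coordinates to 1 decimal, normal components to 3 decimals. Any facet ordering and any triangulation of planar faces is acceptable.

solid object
 facet normal 0.823 0.062 0.565
  outer loop
   vertex 1.6 2.2 5.0
   vertex 3.4 0.2 2.6
   vertex 3.6 3.0 2.0
  endloop
 endfacet
 facet normal 0.552 -0.389 0.738
  outer loop
   vertex 0.6 0.4 4.8
   vertex 3.4 0.2 2.6
   vertex 1.6 2.2 5.0
  endloop
 endfacet
 facet normal 0.376 0.470 -0.799
  outer loop
   vertex 2.2 1.4 0.4
   vertex 0.2 3.0 0.4
   vertex 3.6 3.0 2.0
  endloop
 endfacet
 facet normal 0.821 -0.175 -0.543
  outer loop
   vertex 2.2 1.4 0.4
   vertex 3.6 3.0 2.0
   vertex 3.4 0.2 2.6
  endloop
 endfacet
 facet normal -0.313 -0.895 -0.317
  outer loop
   vertex 2.2 1.4 0.4
   vertex 3.4 0.2 2.6
   vertex 0.6 0.4 4.8
  endloop
 endfacet
 facet normal 0.157 0.929 -0.334
  outer loop
   vertex 2.6 3.6 3.2
   vertex 3.6 3.0 2.0
   vertex 0.2 3.0 0.4
  endloop
 endfacet
 facet normal 0.797 0.173 0.578
  outer loop
   vertex 2.6 3.6 3.2
   vertex 1.6 2.2 5.0
   vertex 3.6 3.0 2.0
  endloop
 endfacet
 facet normal -0.775 -0.572 -0.268
  outer loop
   vertex 0.8 2.0 0.8
   vertex 0.6 0.4 4.8
   vertex 0.2 3.0 0.4
  endloop
 endfacet
 facet normal -0.438 -0.548 -0.712
  outer loop
   vertex 0.8 2.0 0.8
   vertex 0.2 3.0 0.4
   vertex 2.2 1.4 0.4
  endloop
 endfacet
 facet normal -0.452 -0.820 -0.351
  outer loop
   vertex 0.8 2.0 0.8
   vertex 2.2 1.4 0.4
   vertex 0.6 0.4 4.8
  endloop
 endfacet
 facet normal -0.366 0.924 0.115
  outer loop
   vertex 1.4 3.0 4.2
   vertex 2.6 3.6 3.2
   vertex 0.2 3.0 0.4
  endloop
 endfacet
 facet normal 0.198 0.717 0.668
  outer loop
   vertex 1.4 3.0 4.2
   vertex 1.6 2.2 5.0
   vertex 2.6 3.6 3.2
  endloop
 endfacet
 facet normal -0.896 0.341 0.283
  outer loop
   vertex 1.4 3.0 4.2
   vertex 0.2 3.0 0.4
   vertex 0.6 0.4 4.8
  endloop
 endfacet
 facet normal -0.756 0.359 0.548
  outer loop
   vertex 1.4 3.0 4.2
   vertex 0.6 0.4 4.8
   vertex 1.6 2.2 5.0
  endloop
 endfacet
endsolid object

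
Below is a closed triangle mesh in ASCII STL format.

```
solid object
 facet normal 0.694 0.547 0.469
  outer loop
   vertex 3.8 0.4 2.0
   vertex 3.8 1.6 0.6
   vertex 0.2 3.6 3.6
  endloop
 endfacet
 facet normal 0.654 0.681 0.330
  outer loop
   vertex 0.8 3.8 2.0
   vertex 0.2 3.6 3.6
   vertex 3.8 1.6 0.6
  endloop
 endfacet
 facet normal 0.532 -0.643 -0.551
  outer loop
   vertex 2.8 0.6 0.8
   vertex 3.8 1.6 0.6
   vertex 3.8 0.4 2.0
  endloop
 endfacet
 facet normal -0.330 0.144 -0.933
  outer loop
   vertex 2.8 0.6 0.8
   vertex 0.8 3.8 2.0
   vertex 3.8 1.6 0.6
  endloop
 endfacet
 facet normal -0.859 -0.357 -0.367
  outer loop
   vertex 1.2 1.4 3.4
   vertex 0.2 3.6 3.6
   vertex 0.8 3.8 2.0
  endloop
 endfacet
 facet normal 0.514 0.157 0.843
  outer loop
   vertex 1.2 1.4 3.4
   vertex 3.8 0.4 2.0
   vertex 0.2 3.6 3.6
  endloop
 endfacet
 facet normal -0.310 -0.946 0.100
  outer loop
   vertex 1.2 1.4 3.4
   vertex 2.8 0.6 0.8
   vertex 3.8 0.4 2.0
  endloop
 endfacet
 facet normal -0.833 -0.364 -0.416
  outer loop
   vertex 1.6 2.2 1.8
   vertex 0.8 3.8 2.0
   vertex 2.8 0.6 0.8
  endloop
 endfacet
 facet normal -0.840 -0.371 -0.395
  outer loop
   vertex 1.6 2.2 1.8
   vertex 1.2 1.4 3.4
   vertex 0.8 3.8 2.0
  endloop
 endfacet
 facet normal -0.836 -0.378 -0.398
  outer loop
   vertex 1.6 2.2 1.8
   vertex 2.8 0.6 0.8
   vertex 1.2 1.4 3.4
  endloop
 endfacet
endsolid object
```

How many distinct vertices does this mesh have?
7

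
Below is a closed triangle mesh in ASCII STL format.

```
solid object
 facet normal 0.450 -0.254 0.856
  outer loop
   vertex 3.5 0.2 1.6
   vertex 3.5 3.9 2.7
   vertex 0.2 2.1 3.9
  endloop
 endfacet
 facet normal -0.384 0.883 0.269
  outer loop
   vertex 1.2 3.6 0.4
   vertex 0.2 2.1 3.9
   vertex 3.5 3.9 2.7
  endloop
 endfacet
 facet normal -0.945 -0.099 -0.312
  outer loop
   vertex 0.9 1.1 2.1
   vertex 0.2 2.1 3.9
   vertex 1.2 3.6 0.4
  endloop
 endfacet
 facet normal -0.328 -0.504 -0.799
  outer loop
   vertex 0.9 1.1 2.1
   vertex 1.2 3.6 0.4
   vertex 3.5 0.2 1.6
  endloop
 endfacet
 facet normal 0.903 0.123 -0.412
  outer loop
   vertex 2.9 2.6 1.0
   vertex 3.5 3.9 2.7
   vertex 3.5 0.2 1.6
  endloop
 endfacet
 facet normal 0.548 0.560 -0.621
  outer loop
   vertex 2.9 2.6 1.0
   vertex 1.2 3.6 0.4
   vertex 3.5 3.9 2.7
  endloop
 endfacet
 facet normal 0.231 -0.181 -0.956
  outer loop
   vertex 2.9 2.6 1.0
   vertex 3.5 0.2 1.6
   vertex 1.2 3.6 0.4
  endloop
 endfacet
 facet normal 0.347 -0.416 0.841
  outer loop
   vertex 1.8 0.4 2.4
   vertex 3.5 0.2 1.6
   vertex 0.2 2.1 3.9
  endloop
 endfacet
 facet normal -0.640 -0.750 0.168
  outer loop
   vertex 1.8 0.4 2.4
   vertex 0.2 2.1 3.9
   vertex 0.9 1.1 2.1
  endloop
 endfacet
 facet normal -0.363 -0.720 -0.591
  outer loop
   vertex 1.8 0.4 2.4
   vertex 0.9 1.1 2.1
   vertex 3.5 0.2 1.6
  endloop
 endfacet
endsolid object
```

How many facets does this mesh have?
10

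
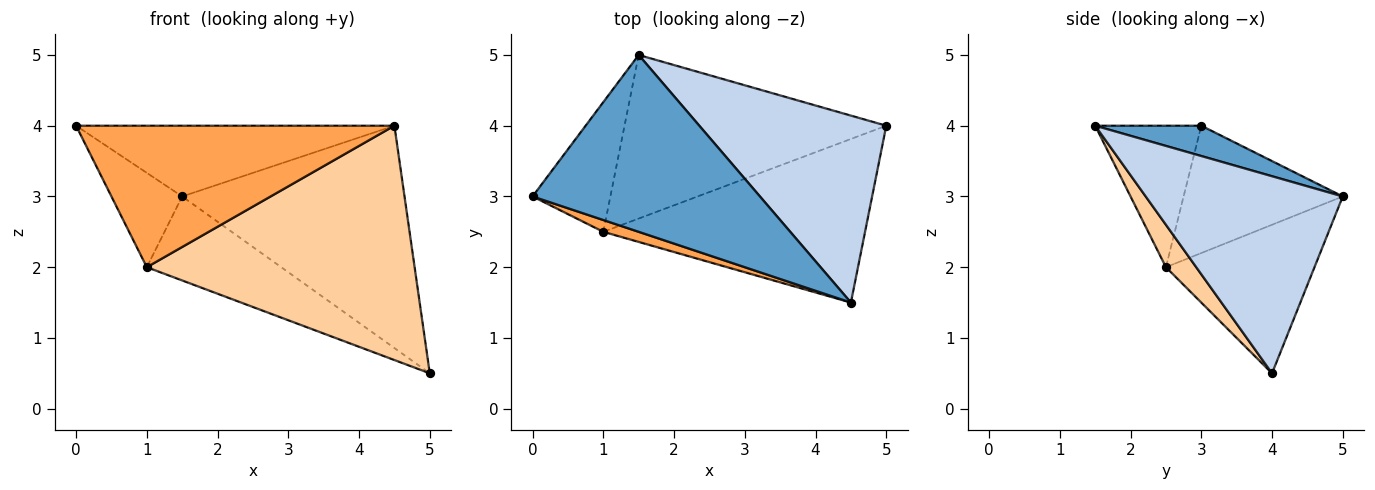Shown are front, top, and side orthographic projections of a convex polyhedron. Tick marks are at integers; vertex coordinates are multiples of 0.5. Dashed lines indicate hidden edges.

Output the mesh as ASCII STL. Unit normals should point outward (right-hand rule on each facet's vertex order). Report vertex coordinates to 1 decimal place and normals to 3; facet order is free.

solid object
 facet normal 0.123 0.369 0.921
  outer loop
   vertex 1.5 5.0 3.0
   vertex 0.0 3.0 4.0
   vertex 4.5 1.5 4.0
  endloop
 endfacet
 facet normal 0.561 0.633 0.533
  outer loop
   vertex 1.5 5.0 3.0
   vertex 4.5 1.5 4.0
   vertex 5.0 4.0 0.5
  endloop
 endfacet
 facet normal -0.315 -0.946 0.079
  outer loop
   vertex 1.0 2.5 2.0
   vertex 4.5 1.5 4.0
   vertex 0.0 3.0 4.0
  endloop
 endfacet
 facet normal 0.092 -0.816 -0.570
  outer loop
   vertex 1.0 2.5 2.0
   vertex 5.0 4.0 0.5
   vertex 4.5 1.5 4.0
  endloop
 endfacet
 facet normal -0.798 0.355 -0.488
  outer loop
   vertex 1.0 2.5 2.0
   vertex 0.0 3.0 4.0
   vertex 1.5 5.0 3.0
  endloop
 endfacet
 facet normal -0.451 0.408 -0.794
  outer loop
   vertex 1.0 2.5 2.0
   vertex 1.5 5.0 3.0
   vertex 5.0 4.0 0.5
  endloop
 endfacet
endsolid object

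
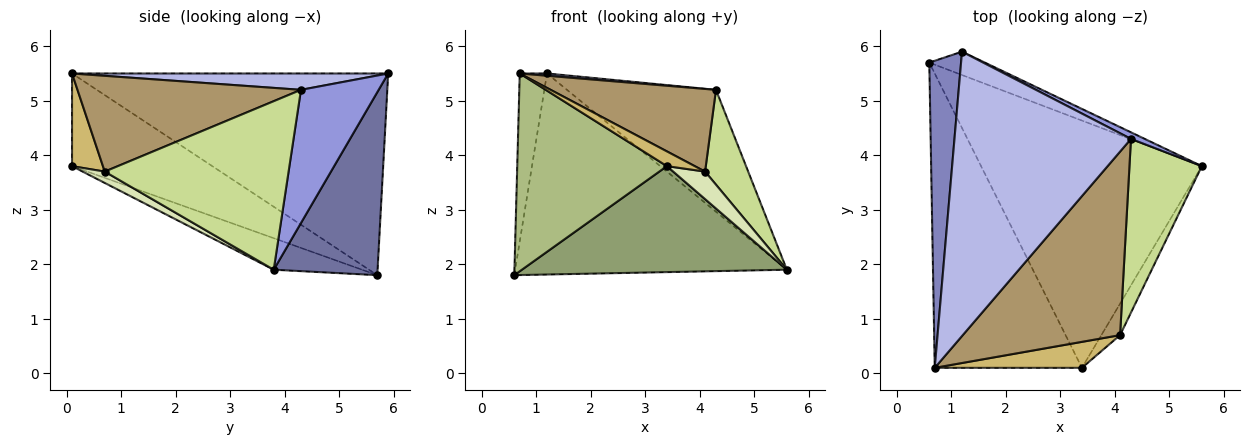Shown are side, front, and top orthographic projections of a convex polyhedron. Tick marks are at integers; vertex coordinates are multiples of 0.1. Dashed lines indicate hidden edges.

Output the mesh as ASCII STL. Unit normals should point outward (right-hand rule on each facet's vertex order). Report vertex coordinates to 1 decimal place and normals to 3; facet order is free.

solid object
 facet normal 0.355 0.929 -0.108
  outer loop
   vertex 1.2 5.9 5.5
   vertex 5.6 3.8 1.9
   vertex 0.6 5.7 1.8
  endloop
 endfacet
 facet normal -0.984 0.085 0.155
  outer loop
   vertex 1.2 5.9 5.5
   vertex 0.6 5.7 1.8
   vertex 0.7 0.1 5.5
  endloop
 endfacet
 facet normal 0.462 0.886 0.048
  outer loop
   vertex 4.3 4.3 5.2
   vertex 5.6 3.8 1.9
   vertex 1.2 5.9 5.5
  endloop
 endfacet
 facet normal 0.092 -0.008 0.996
  outer loop
   vertex 4.3 4.3 5.2
   vertex 1.2 5.9 5.5
   vertex 0.7 0.1 5.5
  endloop
 endfacet
 facet normal -0.130 -0.391 -0.911
  outer loop
   vertex 3.4 0.1 3.8
   vertex 0.6 5.7 1.8
   vertex 5.6 3.8 1.9
  endloop
 endfacet
 facet normal -0.463 -0.494 -0.736
  outer loop
   vertex 3.4 0.1 3.8
   vertex 0.7 0.1 5.5
   vertex 0.6 5.7 1.8
  endloop
 endfacet
 facet normal 0.898 -0.211 0.386
  outer loop
   vertex 4.1 0.7 3.7
   vertex 5.6 3.8 1.9
   vertex 4.3 4.3 5.2
  endloop
 endfacet
 facet normal 0.415 -0.599 -0.685
  outer loop
   vertex 4.1 0.7 3.7
   vertex 3.4 0.1 3.8
   vertex 5.6 3.8 1.9
  endloop
 endfacet
 facet normal 0.485 -0.359 0.797
  outer loop
   vertex 4.1 0.7 3.7
   vertex 4.3 4.3 5.2
   vertex 0.7 0.1 5.5
  endloop
 endfacet
 facet normal 0.480 -0.433 0.763
  outer loop
   vertex 4.1 0.7 3.7
   vertex 0.7 0.1 5.5
   vertex 3.4 0.1 3.8
  endloop
 endfacet
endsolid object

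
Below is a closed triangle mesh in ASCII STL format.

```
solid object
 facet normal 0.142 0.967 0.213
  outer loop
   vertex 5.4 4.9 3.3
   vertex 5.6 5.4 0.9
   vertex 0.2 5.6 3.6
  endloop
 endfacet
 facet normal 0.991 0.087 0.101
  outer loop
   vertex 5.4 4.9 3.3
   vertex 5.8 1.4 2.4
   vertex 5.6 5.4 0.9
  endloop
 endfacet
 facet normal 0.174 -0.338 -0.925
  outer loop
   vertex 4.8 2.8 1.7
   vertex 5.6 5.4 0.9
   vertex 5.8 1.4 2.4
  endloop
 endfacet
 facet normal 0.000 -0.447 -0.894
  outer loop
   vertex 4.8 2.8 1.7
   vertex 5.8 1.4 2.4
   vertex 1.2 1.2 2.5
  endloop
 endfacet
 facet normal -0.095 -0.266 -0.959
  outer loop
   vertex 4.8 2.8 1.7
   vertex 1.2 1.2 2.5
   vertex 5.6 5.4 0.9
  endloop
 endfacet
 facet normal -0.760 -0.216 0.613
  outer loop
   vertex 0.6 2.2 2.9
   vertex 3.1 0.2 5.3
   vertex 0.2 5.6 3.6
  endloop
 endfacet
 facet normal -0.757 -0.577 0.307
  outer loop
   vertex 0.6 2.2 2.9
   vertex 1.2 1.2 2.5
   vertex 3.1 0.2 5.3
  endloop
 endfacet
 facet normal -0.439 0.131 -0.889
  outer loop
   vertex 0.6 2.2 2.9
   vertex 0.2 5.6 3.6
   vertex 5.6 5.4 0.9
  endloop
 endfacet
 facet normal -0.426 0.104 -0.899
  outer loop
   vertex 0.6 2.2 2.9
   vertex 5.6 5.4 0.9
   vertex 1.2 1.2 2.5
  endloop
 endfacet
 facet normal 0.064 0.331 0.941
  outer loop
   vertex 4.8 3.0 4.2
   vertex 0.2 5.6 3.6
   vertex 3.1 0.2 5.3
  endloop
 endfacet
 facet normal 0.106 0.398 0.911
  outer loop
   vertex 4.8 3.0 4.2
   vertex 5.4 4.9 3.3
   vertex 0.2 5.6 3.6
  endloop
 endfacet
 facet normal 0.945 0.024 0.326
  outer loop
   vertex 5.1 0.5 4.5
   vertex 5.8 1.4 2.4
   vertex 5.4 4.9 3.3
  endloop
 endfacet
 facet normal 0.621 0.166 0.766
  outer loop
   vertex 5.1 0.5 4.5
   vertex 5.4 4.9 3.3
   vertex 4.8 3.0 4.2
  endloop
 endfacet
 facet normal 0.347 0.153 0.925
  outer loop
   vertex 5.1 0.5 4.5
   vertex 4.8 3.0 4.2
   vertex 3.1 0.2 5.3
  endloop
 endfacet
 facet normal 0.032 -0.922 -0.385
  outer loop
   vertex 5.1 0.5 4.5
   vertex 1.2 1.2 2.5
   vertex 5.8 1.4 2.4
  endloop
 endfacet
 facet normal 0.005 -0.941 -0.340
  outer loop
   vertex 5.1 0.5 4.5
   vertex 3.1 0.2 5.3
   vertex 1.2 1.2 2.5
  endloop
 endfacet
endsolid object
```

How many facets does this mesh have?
16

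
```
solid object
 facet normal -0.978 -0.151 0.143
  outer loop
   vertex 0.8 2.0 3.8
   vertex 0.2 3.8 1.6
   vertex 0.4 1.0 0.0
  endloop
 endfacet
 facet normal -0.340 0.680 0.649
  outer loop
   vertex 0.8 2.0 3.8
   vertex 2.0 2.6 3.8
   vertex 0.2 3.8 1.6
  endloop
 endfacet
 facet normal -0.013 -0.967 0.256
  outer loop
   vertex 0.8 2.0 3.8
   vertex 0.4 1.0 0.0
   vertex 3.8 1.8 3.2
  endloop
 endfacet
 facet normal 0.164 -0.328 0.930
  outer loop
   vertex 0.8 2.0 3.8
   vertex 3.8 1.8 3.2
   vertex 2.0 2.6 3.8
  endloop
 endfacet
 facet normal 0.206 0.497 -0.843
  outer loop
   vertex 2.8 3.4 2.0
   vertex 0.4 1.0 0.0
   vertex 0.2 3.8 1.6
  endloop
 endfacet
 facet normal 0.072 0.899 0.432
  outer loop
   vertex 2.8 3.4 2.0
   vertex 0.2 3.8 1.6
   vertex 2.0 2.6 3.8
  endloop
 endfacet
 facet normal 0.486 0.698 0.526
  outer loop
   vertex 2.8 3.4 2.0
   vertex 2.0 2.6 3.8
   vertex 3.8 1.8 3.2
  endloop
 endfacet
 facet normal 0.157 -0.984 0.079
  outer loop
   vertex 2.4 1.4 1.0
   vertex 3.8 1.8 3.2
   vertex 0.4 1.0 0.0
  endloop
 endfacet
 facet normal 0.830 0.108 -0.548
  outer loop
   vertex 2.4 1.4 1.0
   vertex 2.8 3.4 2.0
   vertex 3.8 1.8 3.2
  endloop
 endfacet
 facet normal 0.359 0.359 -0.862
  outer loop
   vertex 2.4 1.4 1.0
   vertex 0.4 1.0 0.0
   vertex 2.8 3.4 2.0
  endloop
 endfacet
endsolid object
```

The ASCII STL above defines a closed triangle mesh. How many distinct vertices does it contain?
7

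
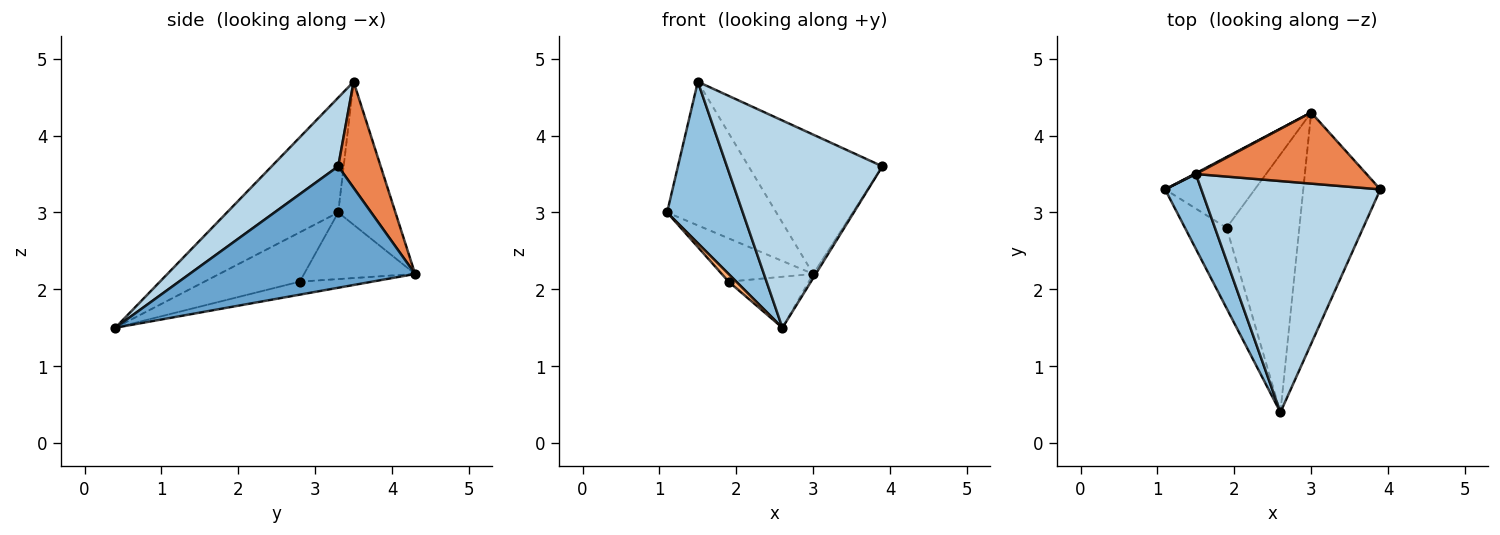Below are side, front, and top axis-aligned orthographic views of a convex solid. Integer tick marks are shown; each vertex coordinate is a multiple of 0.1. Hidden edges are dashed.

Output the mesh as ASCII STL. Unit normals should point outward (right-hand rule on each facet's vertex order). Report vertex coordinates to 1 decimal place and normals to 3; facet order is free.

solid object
 facet normal 0.844 0.010 -0.536
  outer loop
   vertex 3.0 4.3 2.2
   vertex 3.9 3.3 3.6
   vertex 2.6 0.4 1.5
  endloop
 endfacet
 facet normal -0.800 -0.544 0.252
  outer loop
   vertex 1.5 3.5 4.7
   vertex 1.1 3.3 3.0
   vertex 2.6 0.4 1.5
  endloop
 endfacet
 facet normal 0.275 -0.642 0.716
  outer loop
   vertex 1.5 3.5 4.7
   vertex 2.6 0.4 1.5
   vertex 3.9 3.3 3.6
  endloop
 endfacet
 facet normal -0.464 0.886 0.005
  outer loop
   vertex 1.5 3.5 4.7
   vertex 3.0 4.3 2.2
   vertex 1.1 3.3 3.0
  endloop
 endfacet
 facet normal 0.272 0.857 0.437
  outer loop
   vertex 1.5 3.5 4.7
   vertex 3.9 3.3 3.6
   vertex 3.0 4.3 2.2
  endloop
 endfacet
 facet normal -0.763 -0.062 -0.644
  outer loop
   vertex 1.9 2.8 2.1
   vertex 2.6 0.4 1.5
   vertex 1.1 3.3 3.0
  endloop
 endfacet
 facet normal -0.535 0.441 -0.721
  outer loop
   vertex 1.9 2.8 2.1
   vertex 1.1 3.3 3.0
   vertex 3.0 4.3 2.2
  endloop
 endfacet
 facet normal -0.173 0.191 -0.966
  outer loop
   vertex 1.9 2.8 2.1
   vertex 3.0 4.3 2.2
   vertex 2.6 0.4 1.5
  endloop
 endfacet
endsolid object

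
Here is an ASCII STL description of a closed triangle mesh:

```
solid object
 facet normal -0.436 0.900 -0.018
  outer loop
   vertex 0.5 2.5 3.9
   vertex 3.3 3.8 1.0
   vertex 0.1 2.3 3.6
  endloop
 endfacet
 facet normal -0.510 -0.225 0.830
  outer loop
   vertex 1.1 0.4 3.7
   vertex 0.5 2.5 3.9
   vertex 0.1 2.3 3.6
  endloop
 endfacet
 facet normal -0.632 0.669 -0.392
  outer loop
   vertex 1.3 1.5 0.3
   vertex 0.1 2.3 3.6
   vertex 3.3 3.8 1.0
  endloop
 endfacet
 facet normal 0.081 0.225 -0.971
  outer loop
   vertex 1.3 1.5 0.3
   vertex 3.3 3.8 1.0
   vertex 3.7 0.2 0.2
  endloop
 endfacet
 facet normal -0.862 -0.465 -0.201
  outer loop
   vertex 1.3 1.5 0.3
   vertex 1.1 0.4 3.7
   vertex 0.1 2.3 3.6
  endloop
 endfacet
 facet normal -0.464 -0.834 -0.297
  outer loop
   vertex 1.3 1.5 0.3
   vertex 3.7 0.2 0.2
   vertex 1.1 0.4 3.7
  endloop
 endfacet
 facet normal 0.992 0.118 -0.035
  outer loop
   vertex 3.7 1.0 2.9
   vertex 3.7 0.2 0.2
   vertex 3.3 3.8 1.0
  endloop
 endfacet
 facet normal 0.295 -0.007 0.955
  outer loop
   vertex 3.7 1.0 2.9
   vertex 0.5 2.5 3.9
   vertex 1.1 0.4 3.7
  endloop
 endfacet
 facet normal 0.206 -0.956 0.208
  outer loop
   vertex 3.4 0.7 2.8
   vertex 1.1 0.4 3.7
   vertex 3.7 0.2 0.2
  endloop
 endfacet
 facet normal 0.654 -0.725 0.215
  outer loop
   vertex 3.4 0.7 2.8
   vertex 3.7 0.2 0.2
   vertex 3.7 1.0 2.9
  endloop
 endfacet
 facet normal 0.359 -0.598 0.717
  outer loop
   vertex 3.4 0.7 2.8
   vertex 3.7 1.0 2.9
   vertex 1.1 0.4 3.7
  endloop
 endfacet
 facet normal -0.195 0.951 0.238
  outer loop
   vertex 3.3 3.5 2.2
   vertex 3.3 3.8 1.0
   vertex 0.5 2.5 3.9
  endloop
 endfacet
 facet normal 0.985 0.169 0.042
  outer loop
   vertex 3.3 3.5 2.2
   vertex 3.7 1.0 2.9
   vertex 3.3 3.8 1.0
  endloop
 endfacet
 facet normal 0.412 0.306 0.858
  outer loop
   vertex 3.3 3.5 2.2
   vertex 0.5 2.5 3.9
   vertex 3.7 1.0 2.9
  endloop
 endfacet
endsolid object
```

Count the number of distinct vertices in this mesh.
9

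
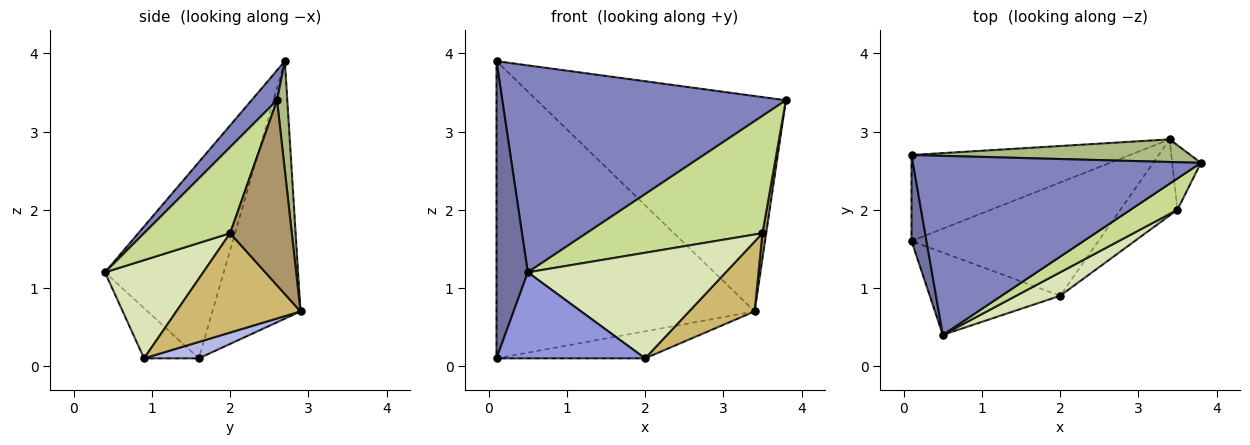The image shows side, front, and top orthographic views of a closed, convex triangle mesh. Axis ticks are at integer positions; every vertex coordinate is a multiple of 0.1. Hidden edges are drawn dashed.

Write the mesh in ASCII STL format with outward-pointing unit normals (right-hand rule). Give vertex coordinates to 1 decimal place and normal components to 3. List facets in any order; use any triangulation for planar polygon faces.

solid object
 facet normal -0.964 -0.254 0.074
  outer loop
   vertex 0.1 2.7 3.9
   vertex 0.1 1.6 0.1
   vertex 0.5 0.4 1.2
  endloop
 endfacet
 facet normal 0.068 -0.755 0.653
  outer loop
   vertex 0.1 2.7 3.9
   vertex 0.5 0.4 1.2
   vertex 3.8 2.6 3.4
  endloop
 endfacet
 facet normal -0.257 -0.698 -0.668
  outer loop
   vertex 2.0 0.9 0.1
   vertex 0.5 0.4 1.2
   vertex 0.1 1.6 0.1
  endloop
 endfacet
 facet normal 0.085 0.231 -0.969
  outer loop
   vertex 3.4 2.9 0.7
   vertex 2.0 0.9 0.1
   vertex 0.1 1.6 0.1
  endloop
 endfacet
 facet normal -0.312 0.913 -0.264
  outer loop
   vertex 3.4 2.9 0.7
   vertex 0.1 1.6 0.1
   vertex 0.1 2.7 3.9
  endloop
 endfacet
 facet normal 0.041 0.994 0.104
  outer loop
   vertex 3.4 2.9 0.7
   vertex 0.1 2.7 3.9
   vertex 3.8 2.6 3.4
  endloop
 endfacet
 facet normal 0.427 -0.874 0.233
  outer loop
   vertex 3.5 2.0 1.7
   vertex 3.8 2.6 3.4
   vertex 0.5 0.4 1.2
  endloop
 endfacet
 facet normal 0.436 -0.879 0.195
  outer loop
   vertex 3.5 2.0 1.7
   vertex 0.5 0.4 1.2
   vertex 2.0 0.9 0.1
  endloop
 endfacet
 facet normal 0.986 -0.060 -0.153
  outer loop
   vertex 3.5 2.0 1.7
   vertex 3.4 2.9 0.7
   vertex 3.8 2.6 3.4
  endloop
 endfacet
 facet normal 0.788 -0.416 -0.453
  outer loop
   vertex 3.5 2.0 1.7
   vertex 2.0 0.9 0.1
   vertex 3.4 2.9 0.7
  endloop
 endfacet
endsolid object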